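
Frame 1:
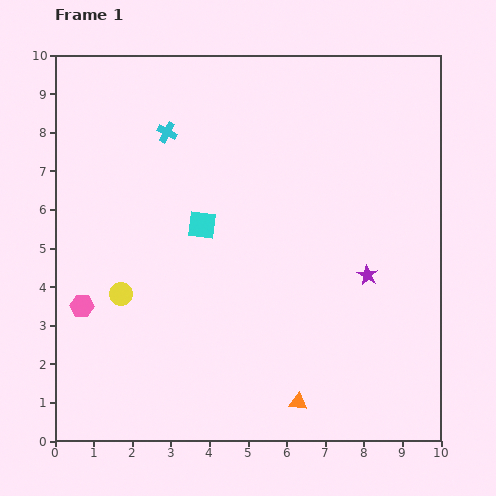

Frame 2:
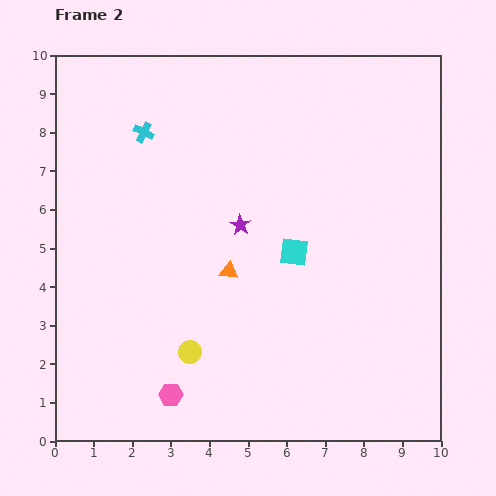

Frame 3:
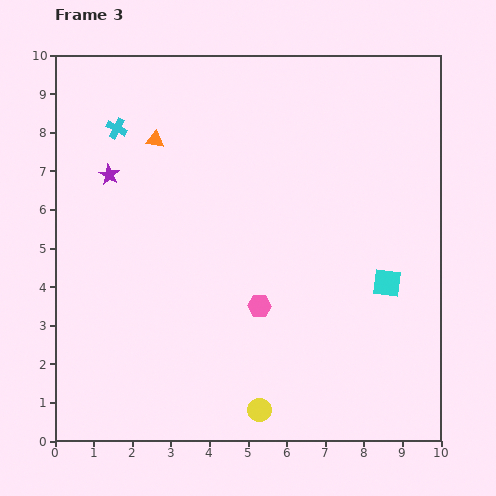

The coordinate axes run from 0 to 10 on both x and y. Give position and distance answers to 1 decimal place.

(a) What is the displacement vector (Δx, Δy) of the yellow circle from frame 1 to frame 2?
(1.8, -1.5)

The yellow circle was at (1.7, 3.8) in frame 1 and (3.5, 2.3) in frame 2.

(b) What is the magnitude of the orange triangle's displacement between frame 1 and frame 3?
7.7

The orange triangle moved from (6.3, 1.0) to (2.6, 7.8), a distance of √(3.7² + 6.8²) ≈ 7.7.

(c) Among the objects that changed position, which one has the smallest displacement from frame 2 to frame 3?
the cyan cross

(moved 0.7)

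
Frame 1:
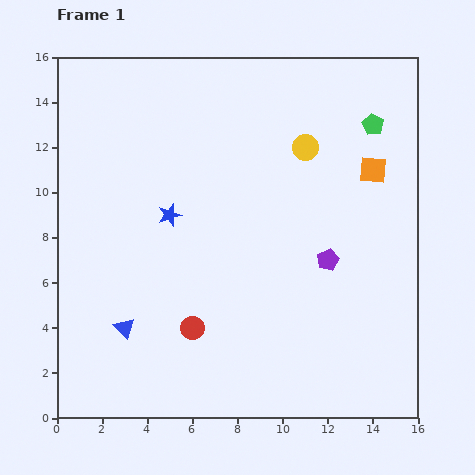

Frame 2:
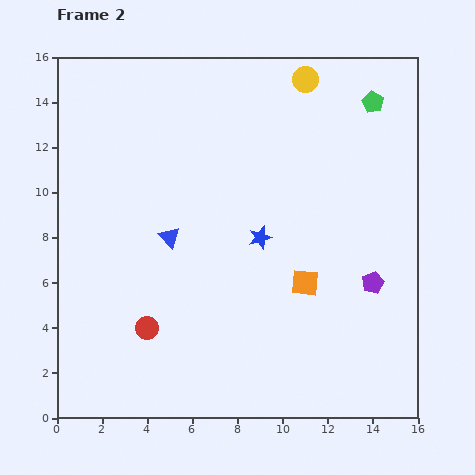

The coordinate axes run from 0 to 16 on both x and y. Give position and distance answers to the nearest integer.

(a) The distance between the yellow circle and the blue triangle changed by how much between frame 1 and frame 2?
-2

Distance in frame 1: 11. Distance in frame 2: 9.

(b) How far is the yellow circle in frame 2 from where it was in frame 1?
3

The yellow circle moved from (11, 12) to (11, 15), a distance of √(0² + 3²) ≈ 3.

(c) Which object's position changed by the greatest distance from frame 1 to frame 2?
the orange square

(moved 6; next 4)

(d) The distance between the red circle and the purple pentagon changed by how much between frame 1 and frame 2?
+3

Distance in frame 1: 7. Distance in frame 2: 10.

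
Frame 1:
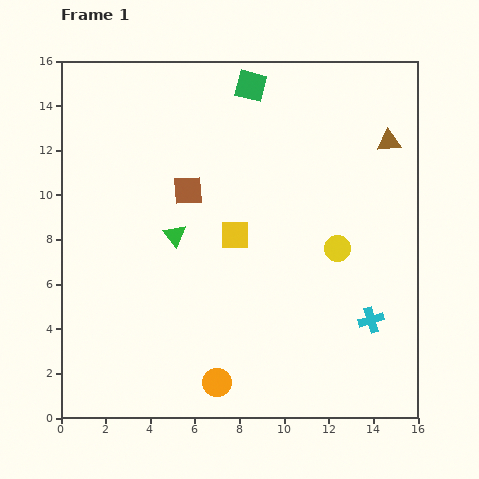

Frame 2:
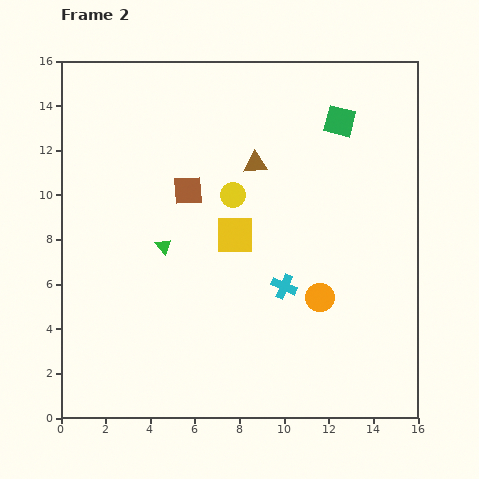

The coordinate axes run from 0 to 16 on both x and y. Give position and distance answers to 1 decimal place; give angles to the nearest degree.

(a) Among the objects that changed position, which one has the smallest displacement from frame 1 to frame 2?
the green triangle

(moved 0.7)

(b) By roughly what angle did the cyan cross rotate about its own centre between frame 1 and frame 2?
40° clockwise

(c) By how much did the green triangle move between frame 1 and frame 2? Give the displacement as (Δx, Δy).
(-0.5, -0.5)

The green triangle was at (5.1, 8.2) in frame 1 and (4.6, 7.7) in frame 2.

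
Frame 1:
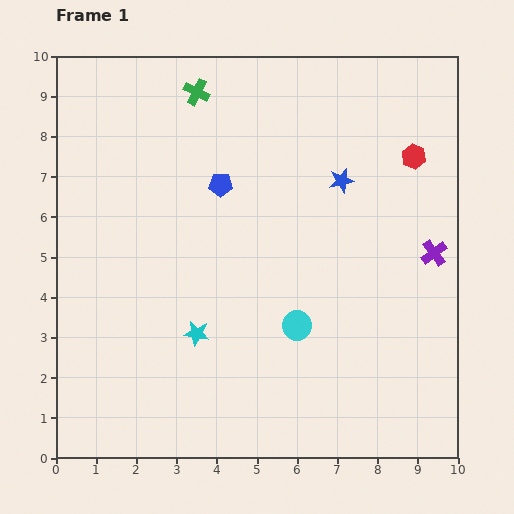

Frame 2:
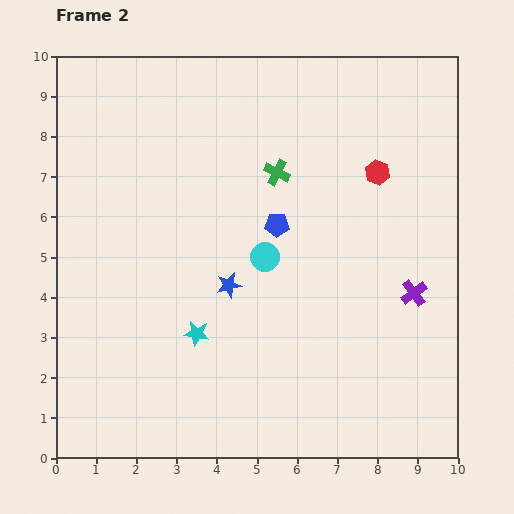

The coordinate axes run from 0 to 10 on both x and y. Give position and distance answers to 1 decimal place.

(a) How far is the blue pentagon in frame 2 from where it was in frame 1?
1.7

The blue pentagon moved from (4.1, 6.8) to (5.5, 5.8), a distance of √(1.4² + 1.0²) ≈ 1.7.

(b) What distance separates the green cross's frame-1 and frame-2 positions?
2.8

The green cross moved from (3.5, 9.1) to (5.5, 7.1), a distance of √(2.0² + 2.0²) ≈ 2.8.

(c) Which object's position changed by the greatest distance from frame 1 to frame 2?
the blue star

(moved 3.8; next 2.8)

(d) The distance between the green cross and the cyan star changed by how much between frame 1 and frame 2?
-1.5

Distance in frame 1: 6.0. Distance in frame 2: 4.5.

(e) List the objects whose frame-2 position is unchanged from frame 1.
the cyan star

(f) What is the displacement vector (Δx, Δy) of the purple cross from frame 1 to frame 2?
(-0.5, -1.0)

The purple cross was at (9.4, 5.1) in frame 1 and (8.9, 4.1) in frame 2.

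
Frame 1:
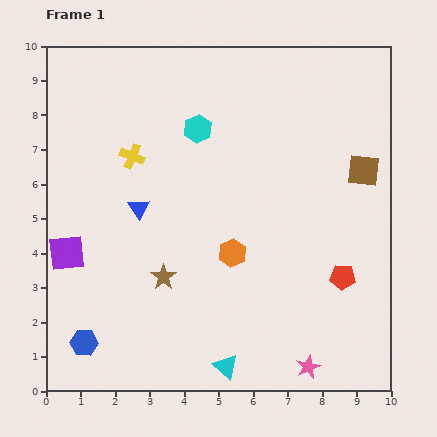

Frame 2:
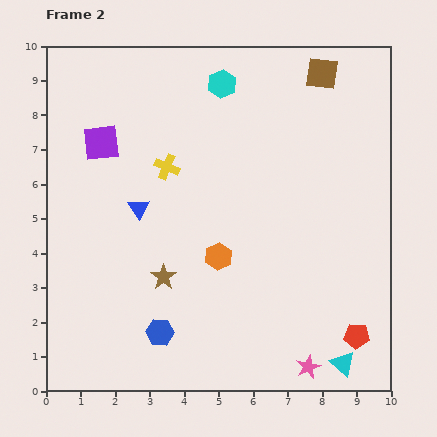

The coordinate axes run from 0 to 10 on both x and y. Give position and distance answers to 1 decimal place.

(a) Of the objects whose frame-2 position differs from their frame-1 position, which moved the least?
the orange hexagon

(moved 0.4)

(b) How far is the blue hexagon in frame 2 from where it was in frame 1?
2.2

The blue hexagon moved from (1.1, 1.4) to (3.3, 1.7), a distance of √(2.2² + 0.3²) ≈ 2.2.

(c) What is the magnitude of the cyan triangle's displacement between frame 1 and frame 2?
3.4

The cyan triangle moved from (5.2, 0.7) to (8.6, 0.8), a distance of √(3.4² + 0.1²) ≈ 3.4.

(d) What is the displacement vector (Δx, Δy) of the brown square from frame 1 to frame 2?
(-1.2, 2.8)

The brown square was at (9.2, 6.4) in frame 1 and (8.0, 9.2) in frame 2.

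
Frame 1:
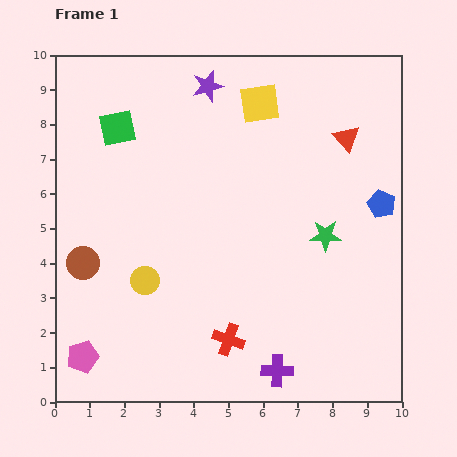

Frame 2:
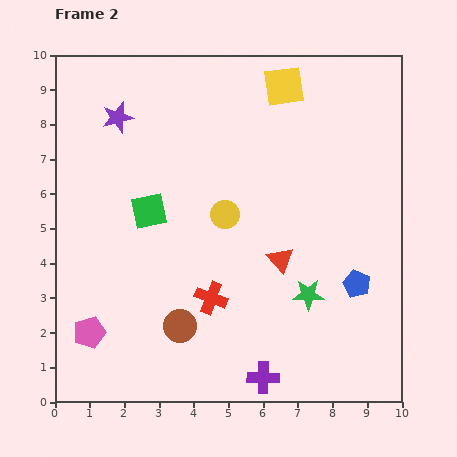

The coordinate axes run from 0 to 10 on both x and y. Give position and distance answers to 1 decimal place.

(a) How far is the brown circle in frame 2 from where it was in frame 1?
3.3

The brown circle moved from (0.8, 4.0) to (3.6, 2.2), a distance of √(2.8² + 1.8²) ≈ 3.3.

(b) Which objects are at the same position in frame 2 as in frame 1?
none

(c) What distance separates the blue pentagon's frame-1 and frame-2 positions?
2.4

The blue pentagon moved from (9.4, 5.7) to (8.7, 3.4), a distance of √(0.7² + 2.3²) ≈ 2.4.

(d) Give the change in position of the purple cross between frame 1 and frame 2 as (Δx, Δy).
(-0.4, -0.2)

The purple cross was at (6.4, 0.9) in frame 1 and (6.0, 0.7) in frame 2.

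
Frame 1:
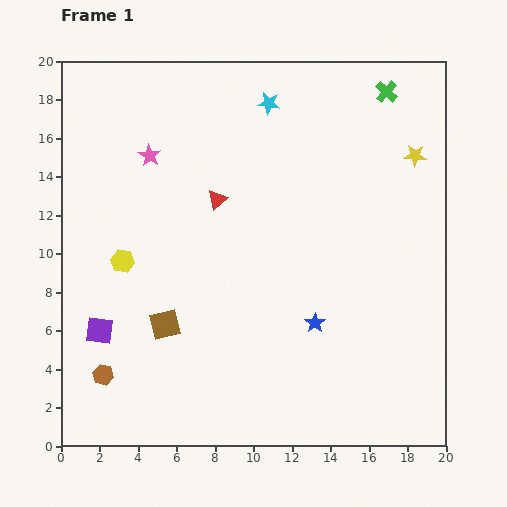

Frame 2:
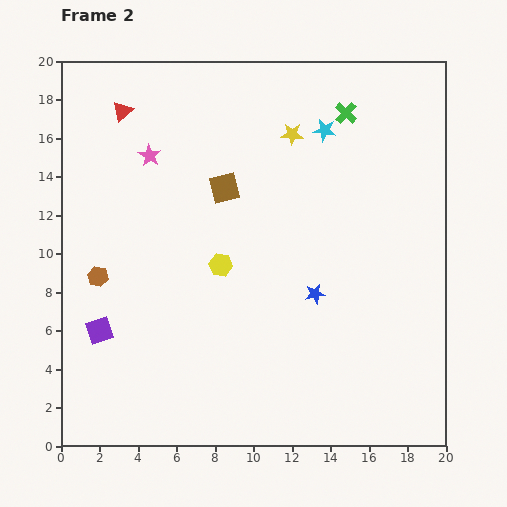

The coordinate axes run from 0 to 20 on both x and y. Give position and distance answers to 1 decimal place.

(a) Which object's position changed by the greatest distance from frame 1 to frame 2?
the brown square

(moved 7.7; next 6.7)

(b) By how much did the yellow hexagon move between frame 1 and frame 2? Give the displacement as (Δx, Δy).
(5.1, -0.2)

The yellow hexagon was at (3.2, 9.6) in frame 1 and (8.3, 9.4) in frame 2.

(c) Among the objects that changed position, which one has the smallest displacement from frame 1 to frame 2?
the blue star

(moved 1.5)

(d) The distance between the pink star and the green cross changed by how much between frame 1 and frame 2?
-2.3

Distance in frame 1: 12.7. Distance in frame 2: 10.4.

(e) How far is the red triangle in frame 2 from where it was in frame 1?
6.7

The red triangle moved from (8.1, 12.8) to (3.2, 17.4), a distance of √(4.9² + 4.6²) ≈ 6.7.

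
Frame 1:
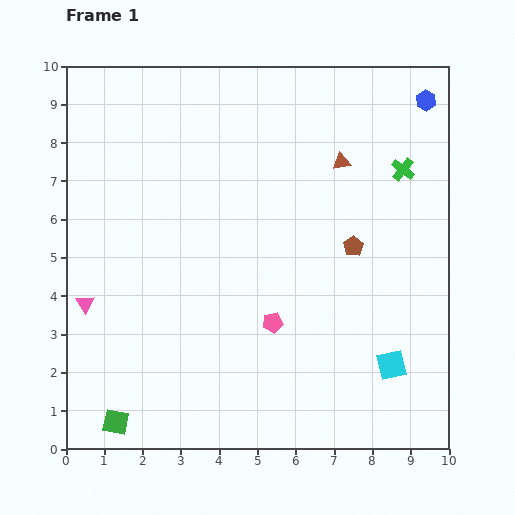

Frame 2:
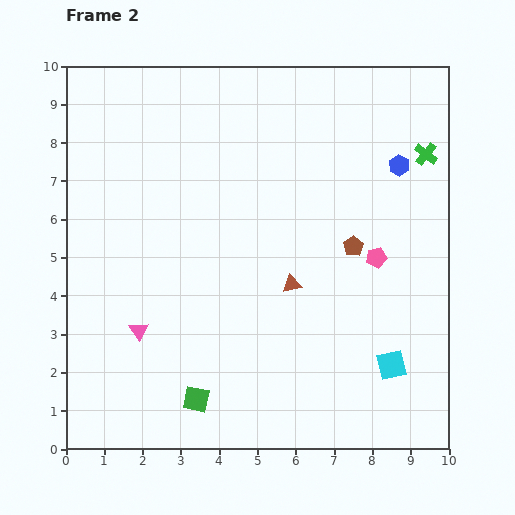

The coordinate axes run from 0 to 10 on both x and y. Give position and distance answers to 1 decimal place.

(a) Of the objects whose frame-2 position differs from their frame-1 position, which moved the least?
the green cross

(moved 0.7)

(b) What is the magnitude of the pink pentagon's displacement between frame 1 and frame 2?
3.2

The pink pentagon moved from (5.4, 3.3) to (8.1, 5.0), a distance of √(2.7² + 1.7²) ≈ 3.2.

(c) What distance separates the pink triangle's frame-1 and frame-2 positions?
1.6

The pink triangle moved from (0.5, 3.8) to (1.9, 3.1), a distance of √(1.4² + 0.7²) ≈ 1.6.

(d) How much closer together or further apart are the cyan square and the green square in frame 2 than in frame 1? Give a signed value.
-2.2

Distance in frame 1: 7.4. Distance in frame 2: 5.2.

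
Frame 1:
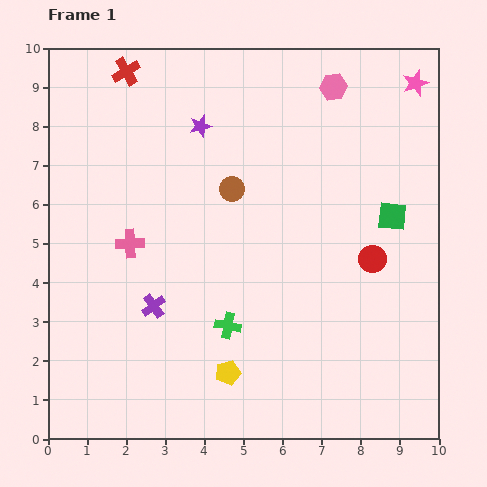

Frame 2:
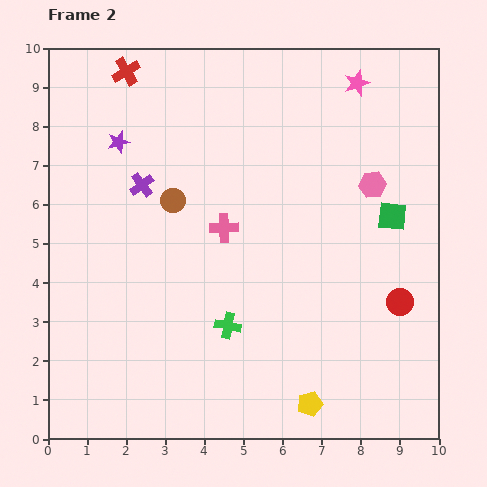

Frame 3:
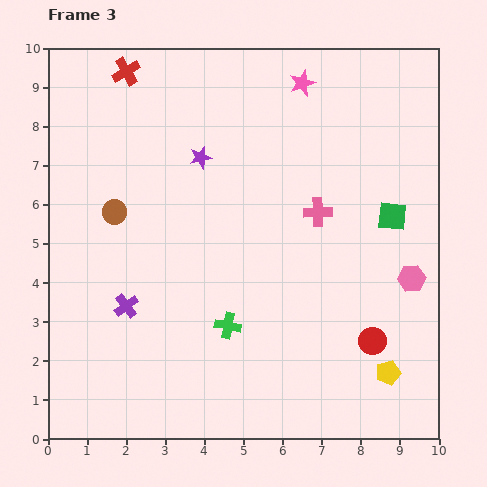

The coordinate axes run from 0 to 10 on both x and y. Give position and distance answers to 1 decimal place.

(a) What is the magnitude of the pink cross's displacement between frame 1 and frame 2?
2.4

The pink cross moved from (2.1, 5.0) to (4.5, 5.4), a distance of √(2.4² + 0.4²) ≈ 2.4.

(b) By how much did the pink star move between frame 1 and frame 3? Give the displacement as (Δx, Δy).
(-2.9, 0.0)

The pink star was at (9.4, 9.1) in frame 1 and (6.5, 9.1) in frame 3.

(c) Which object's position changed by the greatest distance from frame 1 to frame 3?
the pink hexagon

(moved 5.3; next 4.9)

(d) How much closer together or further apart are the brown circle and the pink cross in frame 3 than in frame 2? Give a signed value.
+3.7

Distance in frame 2: 1.5. Distance in frame 3: 5.2.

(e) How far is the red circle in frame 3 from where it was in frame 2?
1.2

The red circle moved from (9.0, 3.5) to (8.3, 2.5), a distance of √(0.7² + 1.0²) ≈ 1.2.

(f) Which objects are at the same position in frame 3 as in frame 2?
the red cross, the green cross, the green square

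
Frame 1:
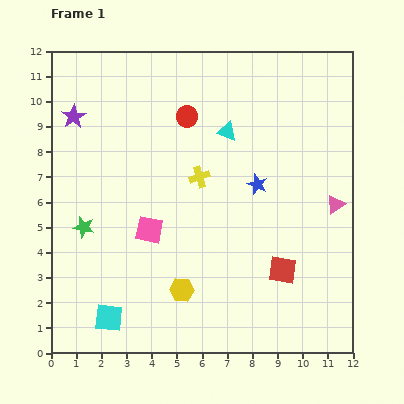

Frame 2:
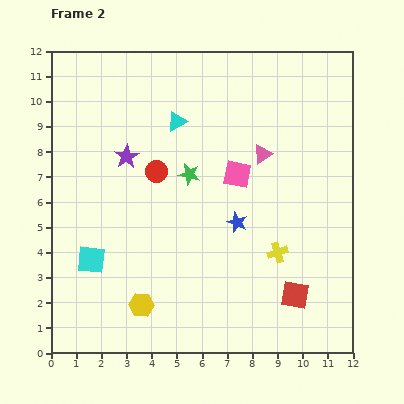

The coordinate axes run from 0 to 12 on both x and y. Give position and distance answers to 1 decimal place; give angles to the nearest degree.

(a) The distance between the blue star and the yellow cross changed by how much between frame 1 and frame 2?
-0.3

Distance in frame 1: 2.3. Distance in frame 2: 2.0.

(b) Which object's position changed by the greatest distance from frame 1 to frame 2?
the green star

(moved 4.7; next 4.3)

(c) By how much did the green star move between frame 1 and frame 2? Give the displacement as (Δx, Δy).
(4.2, 2.1)

The green star was at (1.3, 5.0) in frame 1 and (5.5, 7.1) in frame 2.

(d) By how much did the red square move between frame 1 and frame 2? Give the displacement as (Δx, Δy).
(0.5, -1.0)

The red square was at (9.2, 3.3) in frame 1 and (9.7, 2.3) in frame 2.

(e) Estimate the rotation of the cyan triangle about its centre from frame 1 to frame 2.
48° counter-clockwise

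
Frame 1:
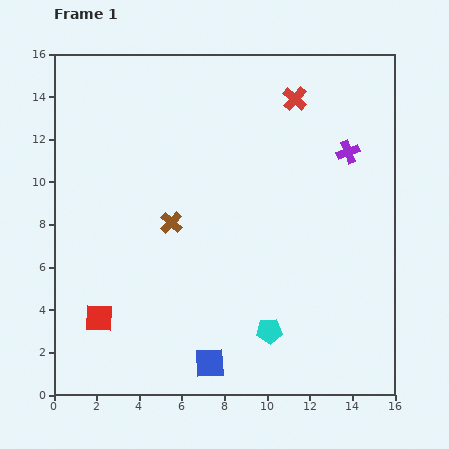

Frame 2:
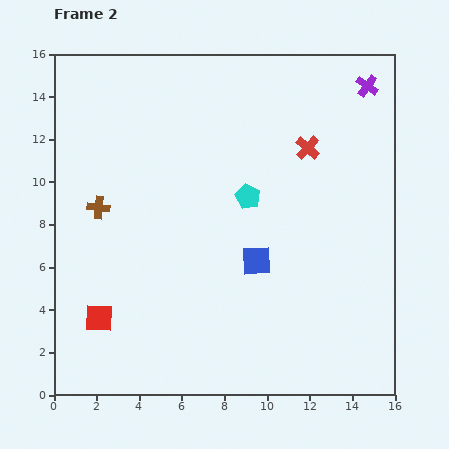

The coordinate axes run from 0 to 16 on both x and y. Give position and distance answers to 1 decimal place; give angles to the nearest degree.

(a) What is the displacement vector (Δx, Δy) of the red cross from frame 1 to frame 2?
(0.6, -2.3)

The red cross was at (11.3, 13.9) in frame 1 and (11.9, 11.6) in frame 2.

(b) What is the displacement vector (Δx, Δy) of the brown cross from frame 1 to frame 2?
(-3.4, 0.7)

The brown cross was at (5.5, 8.1) in frame 1 and (2.1, 8.8) in frame 2.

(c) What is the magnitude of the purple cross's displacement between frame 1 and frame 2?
3.2

The purple cross moved from (13.8, 11.4) to (14.7, 14.5), a distance of √(0.9² + 3.1²) ≈ 3.2.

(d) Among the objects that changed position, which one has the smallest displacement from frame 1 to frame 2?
the red cross

(moved 2.4)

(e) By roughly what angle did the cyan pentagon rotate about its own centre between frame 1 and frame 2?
29° clockwise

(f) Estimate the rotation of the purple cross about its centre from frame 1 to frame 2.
34° counter-clockwise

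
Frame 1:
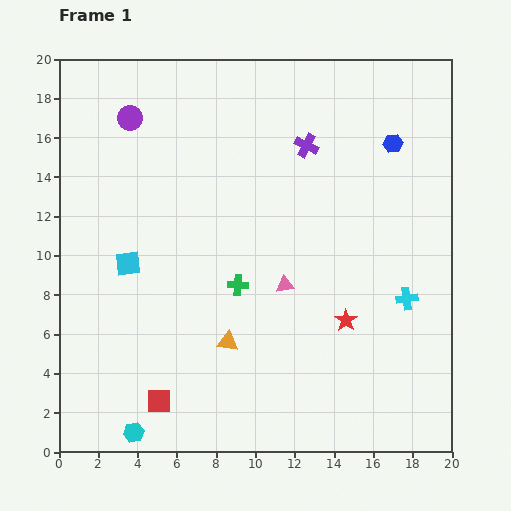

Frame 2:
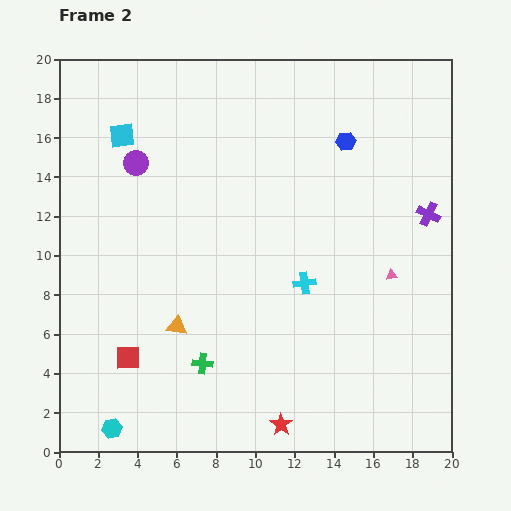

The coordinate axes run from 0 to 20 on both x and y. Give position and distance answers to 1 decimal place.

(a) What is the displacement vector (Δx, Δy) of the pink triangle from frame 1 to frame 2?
(5.4, 0.5)

The pink triangle was at (11.5, 8.5) in frame 1 and (16.9, 9.0) in frame 2.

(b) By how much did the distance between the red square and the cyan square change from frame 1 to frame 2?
+4.1

Distance in frame 1: 7.2. Distance in frame 2: 11.3.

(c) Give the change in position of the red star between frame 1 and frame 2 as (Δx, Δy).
(-3.3, -5.3)

The red star was at (14.6, 6.7) in frame 1 and (11.3, 1.4) in frame 2.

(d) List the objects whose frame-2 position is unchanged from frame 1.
none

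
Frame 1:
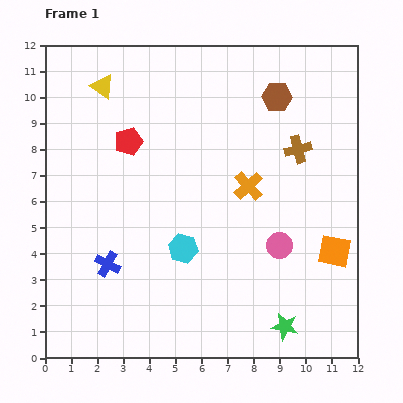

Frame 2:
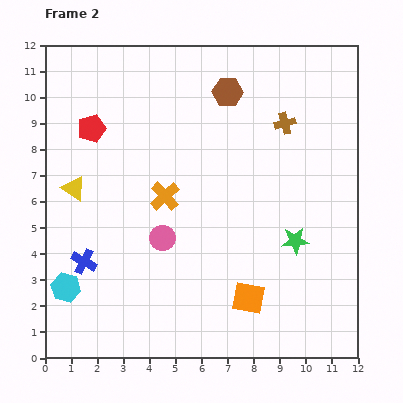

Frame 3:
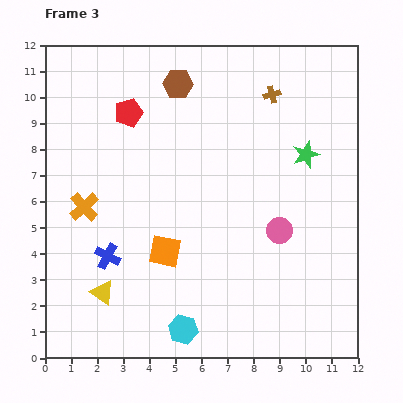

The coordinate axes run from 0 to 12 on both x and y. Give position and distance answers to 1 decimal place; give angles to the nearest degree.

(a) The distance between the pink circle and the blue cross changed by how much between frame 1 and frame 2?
-3.5

Distance in frame 1: 6.6. Distance in frame 2: 3.1.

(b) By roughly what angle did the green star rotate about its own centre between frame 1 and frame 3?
30° counter-clockwise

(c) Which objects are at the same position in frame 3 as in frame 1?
none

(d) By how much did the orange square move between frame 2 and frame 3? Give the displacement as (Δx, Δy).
(-3.2, 1.8)

The orange square was at (7.8, 2.3) in frame 2 and (4.6, 4.1) in frame 3.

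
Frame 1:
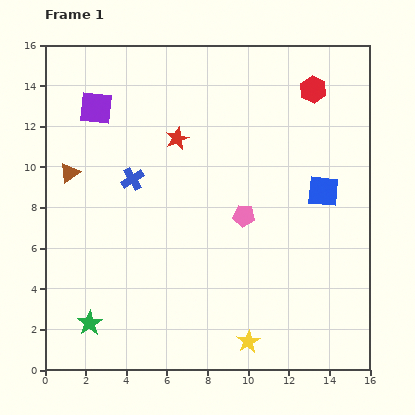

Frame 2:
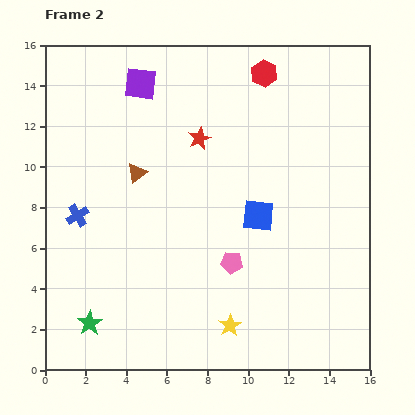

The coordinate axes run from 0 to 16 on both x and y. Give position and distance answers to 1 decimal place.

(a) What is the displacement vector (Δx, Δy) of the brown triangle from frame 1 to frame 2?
(3.3, 0.0)

The brown triangle was at (1.2, 9.7) in frame 1 and (4.5, 9.7) in frame 2.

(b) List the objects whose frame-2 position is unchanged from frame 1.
the green star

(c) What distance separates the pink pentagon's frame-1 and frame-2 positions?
2.4

The pink pentagon moved from (9.8, 7.6) to (9.2, 5.3), a distance of √(0.6² + 2.3²) ≈ 2.4.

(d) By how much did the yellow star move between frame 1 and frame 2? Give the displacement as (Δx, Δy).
(-0.9, 0.8)

The yellow star was at (10.0, 1.4) in frame 1 and (9.1, 2.2) in frame 2.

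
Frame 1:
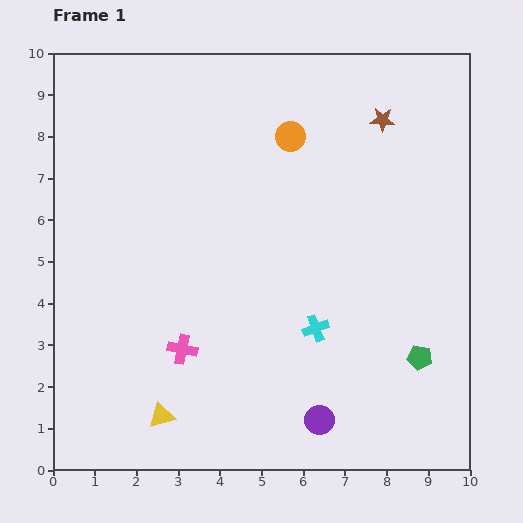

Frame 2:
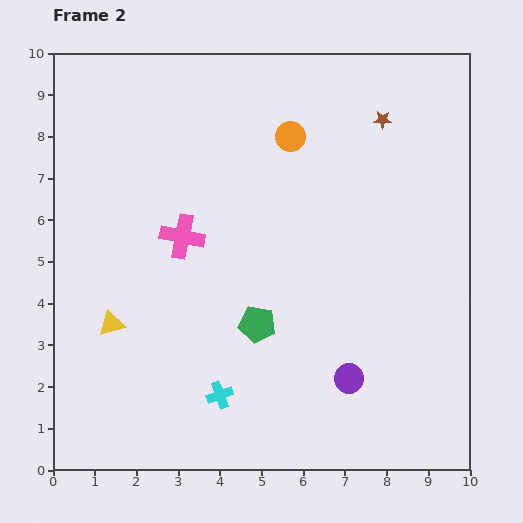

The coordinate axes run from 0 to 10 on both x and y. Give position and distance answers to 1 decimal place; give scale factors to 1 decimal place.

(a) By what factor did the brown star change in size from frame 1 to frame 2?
0.7×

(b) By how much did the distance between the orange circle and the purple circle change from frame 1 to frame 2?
-0.8

Distance in frame 1: 6.8. Distance in frame 2: 6.0.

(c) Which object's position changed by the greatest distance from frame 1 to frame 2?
the green pentagon

(moved 4.0; next 2.8)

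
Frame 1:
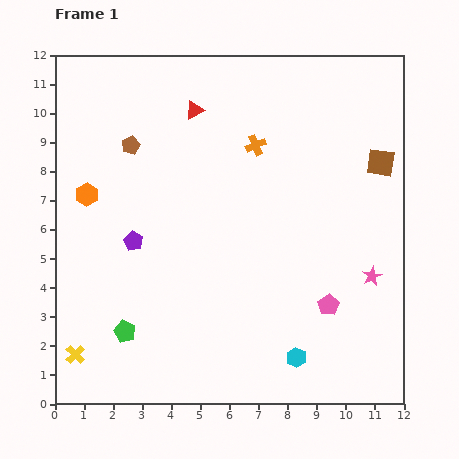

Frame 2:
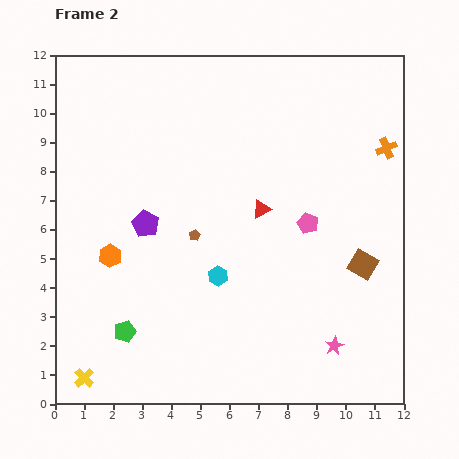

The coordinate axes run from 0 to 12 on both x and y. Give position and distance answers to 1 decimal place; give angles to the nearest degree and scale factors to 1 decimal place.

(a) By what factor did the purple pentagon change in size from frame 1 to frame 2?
1.4×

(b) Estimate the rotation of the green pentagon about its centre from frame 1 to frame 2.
31° clockwise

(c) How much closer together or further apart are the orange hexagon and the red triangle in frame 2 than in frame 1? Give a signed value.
+0.7

Distance in frame 1: 4.7. Distance in frame 2: 5.4.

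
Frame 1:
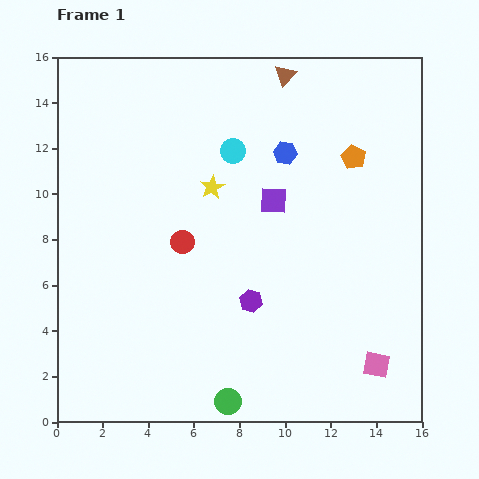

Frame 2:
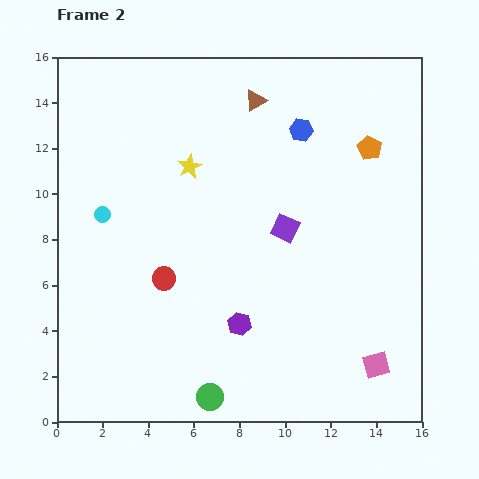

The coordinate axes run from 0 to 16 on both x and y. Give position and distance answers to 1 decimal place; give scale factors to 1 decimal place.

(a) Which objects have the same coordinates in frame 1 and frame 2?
the pink square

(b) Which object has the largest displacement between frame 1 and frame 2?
the cyan circle

(moved 6.4; next 1.8)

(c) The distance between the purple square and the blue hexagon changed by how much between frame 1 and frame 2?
+2.2

Distance in frame 1: 2.2. Distance in frame 2: 4.4.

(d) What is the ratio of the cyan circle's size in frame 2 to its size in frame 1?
0.7×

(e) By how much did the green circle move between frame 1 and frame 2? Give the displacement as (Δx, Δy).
(-0.8, 0.2)

The green circle was at (7.5, 0.9) in frame 1 and (6.7, 1.1) in frame 2.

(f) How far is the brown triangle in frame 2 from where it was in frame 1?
1.7

The brown triangle moved from (10.0, 15.2) to (8.7, 14.1), a distance of √(1.3² + 1.1²) ≈ 1.7.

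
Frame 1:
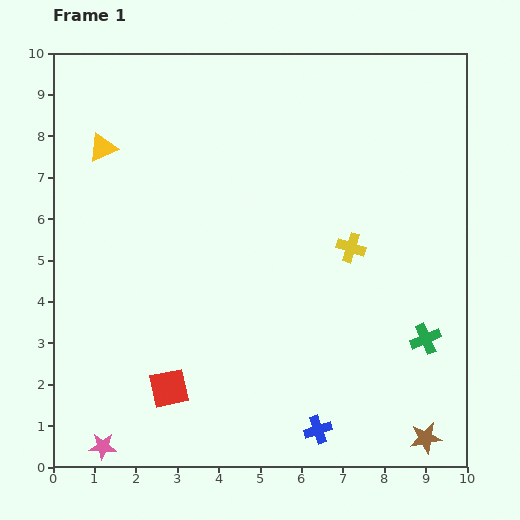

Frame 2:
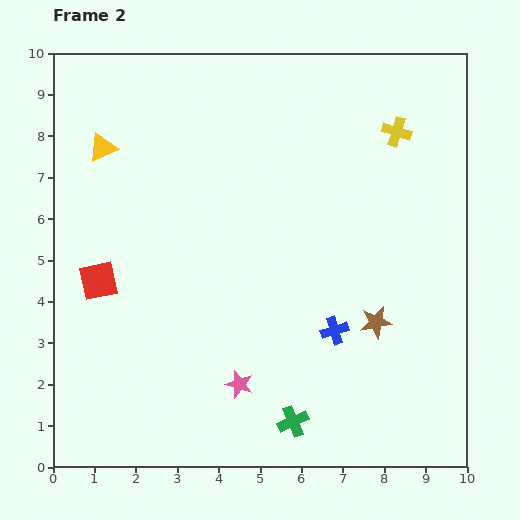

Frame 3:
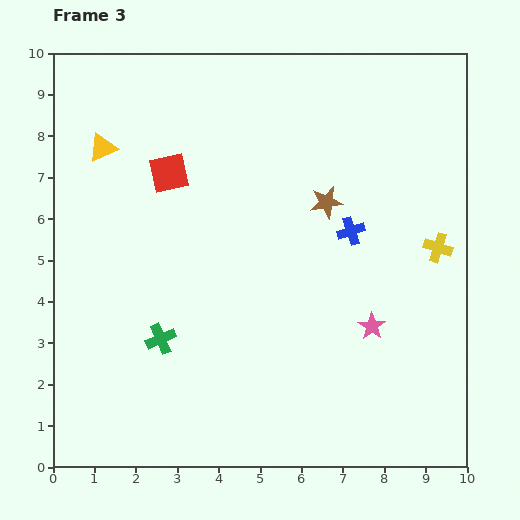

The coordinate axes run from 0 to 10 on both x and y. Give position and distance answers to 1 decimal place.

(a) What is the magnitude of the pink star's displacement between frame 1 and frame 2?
3.6

The pink star moved from (1.2, 0.5) to (4.5, 2.0), a distance of √(3.3² + 1.5²) ≈ 3.6.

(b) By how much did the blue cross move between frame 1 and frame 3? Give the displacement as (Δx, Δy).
(0.8, 4.8)

The blue cross was at (6.4, 0.9) in frame 1 and (7.2, 5.7) in frame 3.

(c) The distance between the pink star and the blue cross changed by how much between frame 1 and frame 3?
-2.8

Distance in frame 1: 5.2. Distance in frame 3: 2.4.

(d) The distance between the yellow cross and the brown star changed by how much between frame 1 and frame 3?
-2.0

Distance in frame 1: 4.9. Distance in frame 3: 2.9.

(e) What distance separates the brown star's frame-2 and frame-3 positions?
3.1

The brown star moved from (7.8, 3.5) to (6.6, 6.4), a distance of √(1.2² + 2.9²) ≈ 3.1.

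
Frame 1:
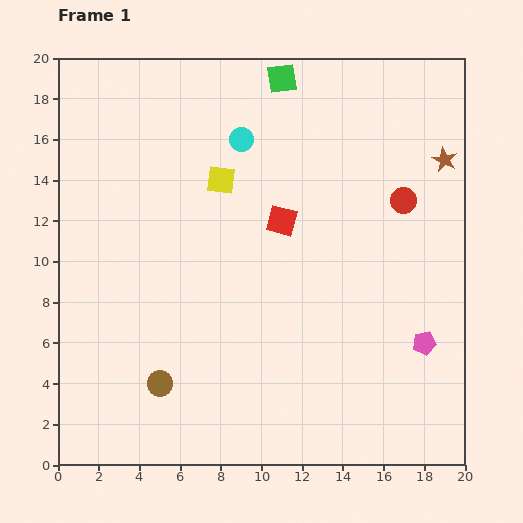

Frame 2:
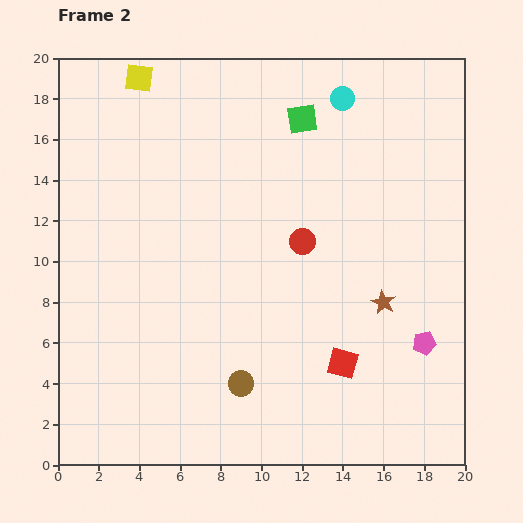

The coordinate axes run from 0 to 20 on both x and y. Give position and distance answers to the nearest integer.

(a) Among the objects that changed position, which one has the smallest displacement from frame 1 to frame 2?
the green square

(moved 2)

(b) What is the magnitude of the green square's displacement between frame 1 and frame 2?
2

The green square moved from (11, 19) to (12, 17), a distance of √(1² + 2²) ≈ 2.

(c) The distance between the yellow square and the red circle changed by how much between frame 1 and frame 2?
+2

Distance in frame 1: 9. Distance in frame 2: 11.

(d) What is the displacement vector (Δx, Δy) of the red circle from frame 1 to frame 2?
(-5, -2)

The red circle was at (17, 13) in frame 1 and (12, 11) in frame 2.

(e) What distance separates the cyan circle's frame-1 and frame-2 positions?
5

The cyan circle moved from (9, 16) to (14, 18), a distance of √(5² + 2²) ≈ 5.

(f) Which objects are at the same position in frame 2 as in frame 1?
the pink pentagon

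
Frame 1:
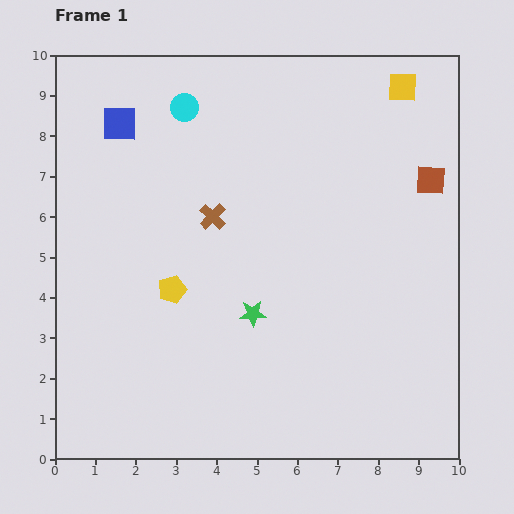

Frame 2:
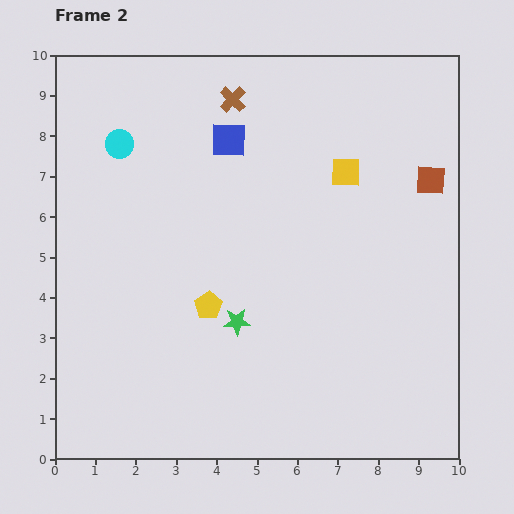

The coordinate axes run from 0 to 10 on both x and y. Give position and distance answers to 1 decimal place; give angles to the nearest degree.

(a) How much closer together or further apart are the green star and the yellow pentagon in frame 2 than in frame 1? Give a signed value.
-1.3

Distance in frame 1: 2.1. Distance in frame 2: 0.8.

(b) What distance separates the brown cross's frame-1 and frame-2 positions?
2.9

The brown cross moved from (3.9, 6.0) to (4.4, 8.9), a distance of √(0.5² + 2.9²) ≈ 2.9.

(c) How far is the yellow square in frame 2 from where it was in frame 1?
2.5

The yellow square moved from (8.6, 9.2) to (7.2, 7.1), a distance of √(1.4² + 2.1²) ≈ 2.5.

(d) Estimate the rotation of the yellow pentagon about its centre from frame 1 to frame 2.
16° counter-clockwise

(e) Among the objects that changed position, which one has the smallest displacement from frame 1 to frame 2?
the green star

(moved 0.4)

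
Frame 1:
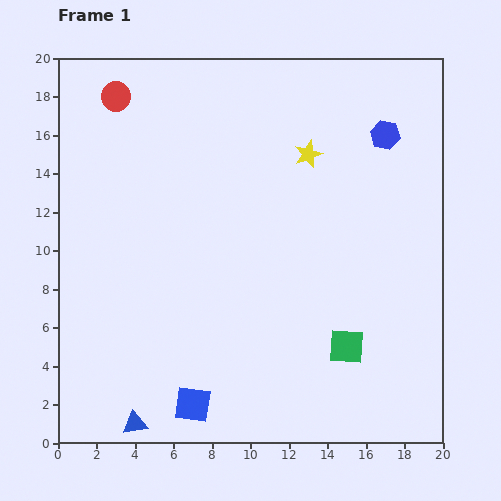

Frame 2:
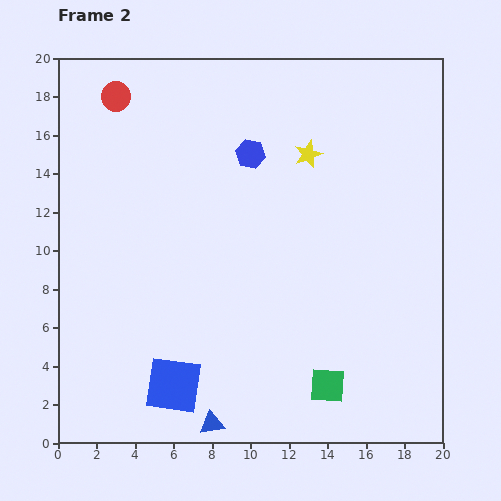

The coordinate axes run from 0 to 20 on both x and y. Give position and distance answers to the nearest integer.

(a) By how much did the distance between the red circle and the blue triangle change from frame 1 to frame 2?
+1

Distance in frame 1: 17. Distance in frame 2: 18.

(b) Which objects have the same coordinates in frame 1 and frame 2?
the yellow star, the red circle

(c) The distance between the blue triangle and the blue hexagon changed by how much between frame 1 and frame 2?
-6

Distance in frame 1: 20. Distance in frame 2: 14.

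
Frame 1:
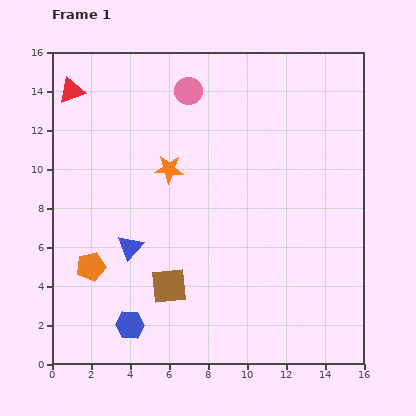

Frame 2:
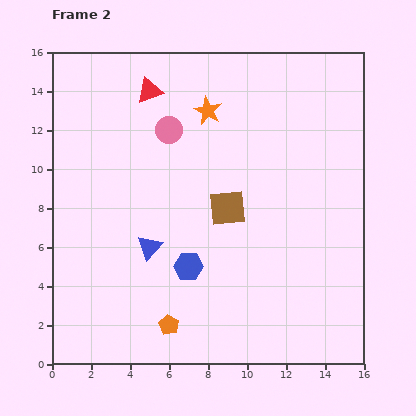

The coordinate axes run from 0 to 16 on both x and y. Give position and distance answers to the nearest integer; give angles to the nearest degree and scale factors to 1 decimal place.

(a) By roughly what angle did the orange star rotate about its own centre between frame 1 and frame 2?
24° clockwise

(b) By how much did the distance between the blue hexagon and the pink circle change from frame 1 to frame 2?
-5

Distance in frame 1: 12. Distance in frame 2: 7.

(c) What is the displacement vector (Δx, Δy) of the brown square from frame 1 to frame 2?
(3, 4)

The brown square was at (6, 4) in frame 1 and (9, 8) in frame 2.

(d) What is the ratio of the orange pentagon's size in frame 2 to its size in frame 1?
0.7×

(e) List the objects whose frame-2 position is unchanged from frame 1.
none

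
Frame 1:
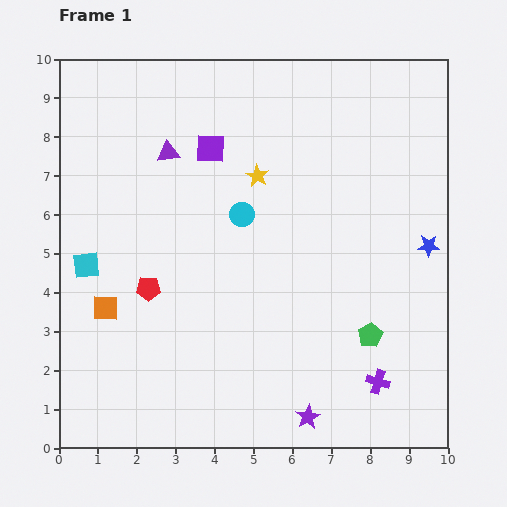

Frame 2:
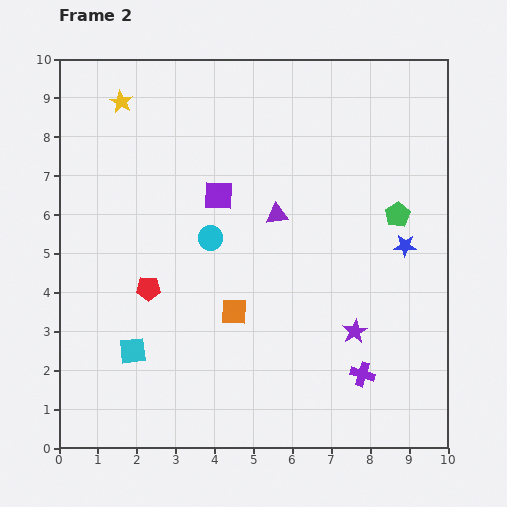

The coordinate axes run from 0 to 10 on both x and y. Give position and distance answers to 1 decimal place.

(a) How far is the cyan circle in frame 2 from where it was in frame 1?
1.0

The cyan circle moved from (4.7, 6.0) to (3.9, 5.4), a distance of √(0.8² + 0.6²) ≈ 1.0.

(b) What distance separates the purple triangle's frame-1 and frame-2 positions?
3.2

The purple triangle moved from (2.8, 7.6) to (5.6, 6.0), a distance of √(2.8² + 1.6²) ≈ 3.2.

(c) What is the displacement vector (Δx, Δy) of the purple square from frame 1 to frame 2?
(0.2, -1.2)

The purple square was at (3.9, 7.7) in frame 1 and (4.1, 6.5) in frame 2.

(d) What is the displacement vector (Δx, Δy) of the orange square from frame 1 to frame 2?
(3.3, -0.1)

The orange square was at (1.2, 3.6) in frame 1 and (4.5, 3.5) in frame 2.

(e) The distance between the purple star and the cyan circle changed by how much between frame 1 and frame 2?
-1.1

Distance in frame 1: 5.5. Distance in frame 2: 4.4.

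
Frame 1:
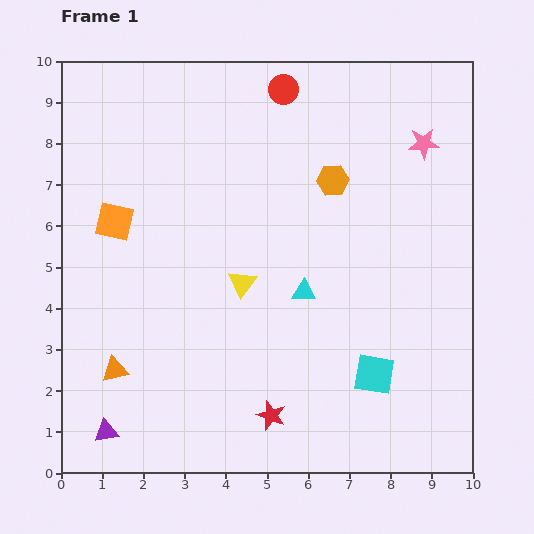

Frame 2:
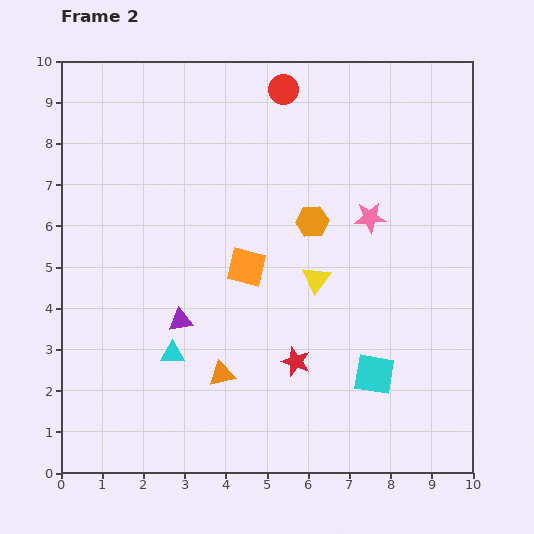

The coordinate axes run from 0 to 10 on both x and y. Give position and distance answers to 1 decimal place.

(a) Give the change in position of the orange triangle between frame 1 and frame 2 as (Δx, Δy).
(2.6, -0.1)

The orange triangle was at (1.3, 2.5) in frame 1 and (3.9, 2.4) in frame 2.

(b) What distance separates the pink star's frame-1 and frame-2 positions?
2.2

The pink star moved from (8.8, 8.0) to (7.5, 6.2), a distance of √(1.3² + 1.8²) ≈ 2.2.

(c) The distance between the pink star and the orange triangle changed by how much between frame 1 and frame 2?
-4.1

Distance in frame 1: 9.3. Distance in frame 2: 5.2.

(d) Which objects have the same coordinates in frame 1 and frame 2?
the red circle, the cyan square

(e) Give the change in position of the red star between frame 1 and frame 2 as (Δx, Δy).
(0.6, 1.3)

The red star was at (5.1, 1.4) in frame 1 and (5.7, 2.7) in frame 2.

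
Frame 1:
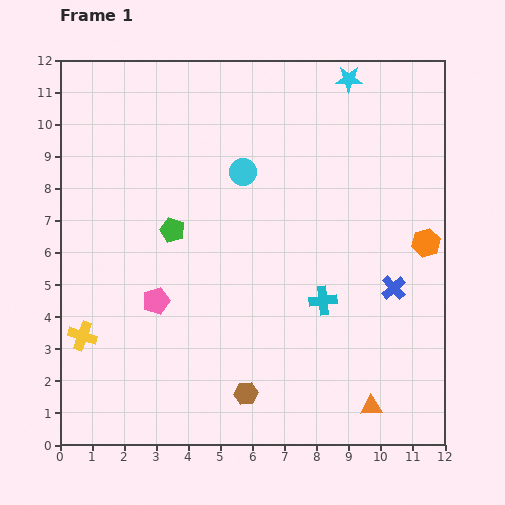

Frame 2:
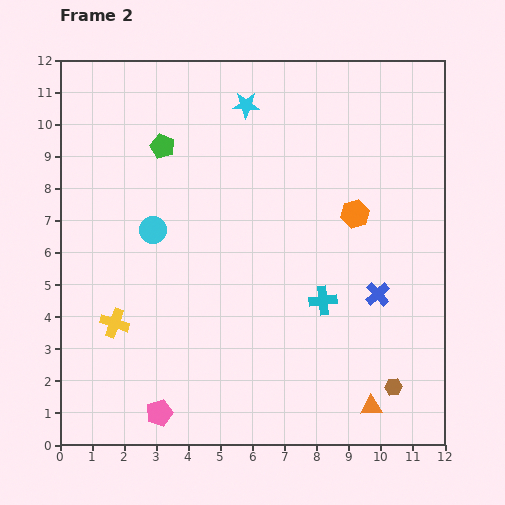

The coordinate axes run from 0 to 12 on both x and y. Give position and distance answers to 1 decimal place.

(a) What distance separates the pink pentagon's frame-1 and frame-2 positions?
3.5

The pink pentagon moved from (3.0, 4.5) to (3.1, 1.0), a distance of √(0.1² + 3.5²) ≈ 3.5.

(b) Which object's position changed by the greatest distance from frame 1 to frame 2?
the brown hexagon

(moved 4.6; next 3.5)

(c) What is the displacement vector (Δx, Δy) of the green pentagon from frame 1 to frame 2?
(-0.3, 2.6)

The green pentagon was at (3.5, 6.7) in frame 1 and (3.2, 9.3) in frame 2.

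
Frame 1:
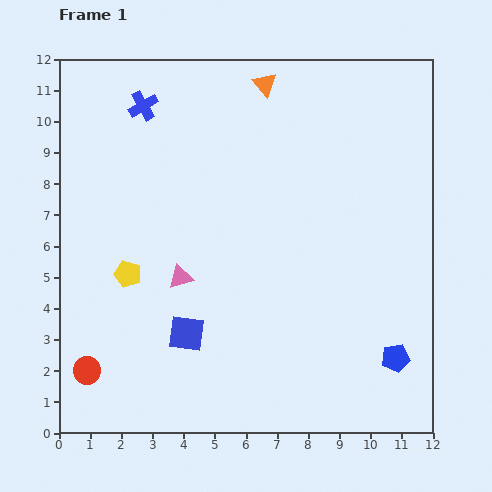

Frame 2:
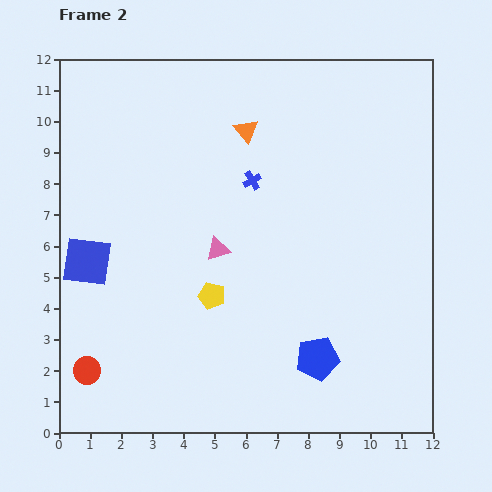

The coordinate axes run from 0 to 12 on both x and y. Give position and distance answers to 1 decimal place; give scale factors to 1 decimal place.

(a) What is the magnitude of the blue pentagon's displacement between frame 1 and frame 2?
2.5

The blue pentagon moved from (10.8, 2.4) to (8.3, 2.4), a distance of √(2.5² + 0.0²) ≈ 2.5.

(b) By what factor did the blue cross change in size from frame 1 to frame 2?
0.6×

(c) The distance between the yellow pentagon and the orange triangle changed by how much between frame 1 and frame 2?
-2.1

Distance in frame 1: 7.5. Distance in frame 2: 5.4.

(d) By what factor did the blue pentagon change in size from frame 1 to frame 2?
1.6×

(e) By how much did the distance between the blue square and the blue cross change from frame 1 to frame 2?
-1.5

Distance in frame 1: 7.4. Distance in frame 2: 5.9.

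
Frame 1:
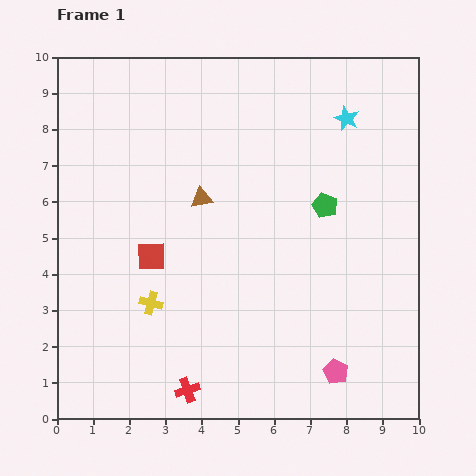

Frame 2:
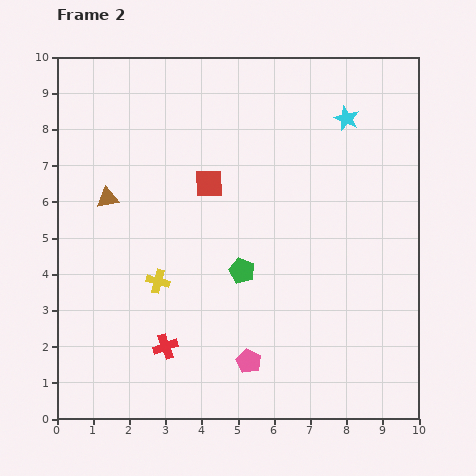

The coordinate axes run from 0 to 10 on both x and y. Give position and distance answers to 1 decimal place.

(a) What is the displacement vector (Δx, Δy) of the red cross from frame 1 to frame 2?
(-0.6, 1.2)

The red cross was at (3.6, 0.8) in frame 1 and (3.0, 2.0) in frame 2.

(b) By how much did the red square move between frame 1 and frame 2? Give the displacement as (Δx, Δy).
(1.6, 2.0)

The red square was at (2.6, 4.5) in frame 1 and (4.2, 6.5) in frame 2.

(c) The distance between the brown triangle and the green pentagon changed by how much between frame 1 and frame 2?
+0.8

Distance in frame 1: 3.4. Distance in frame 2: 4.2.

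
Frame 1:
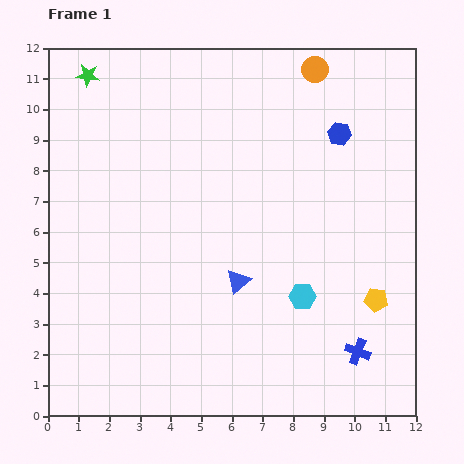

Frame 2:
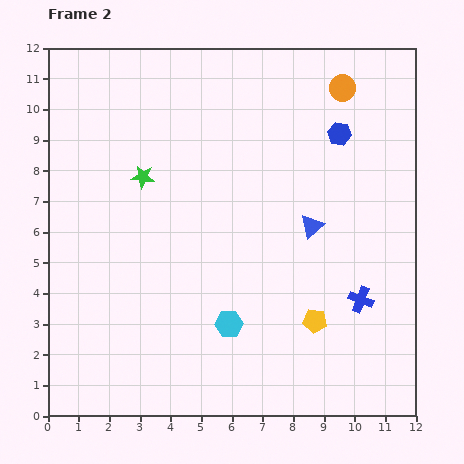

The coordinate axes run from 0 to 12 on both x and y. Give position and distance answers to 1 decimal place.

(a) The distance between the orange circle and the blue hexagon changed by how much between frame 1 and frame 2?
-0.7

Distance in frame 1: 2.2. Distance in frame 2: 1.5.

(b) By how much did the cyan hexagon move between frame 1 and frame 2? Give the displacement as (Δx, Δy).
(-2.4, -0.9)

The cyan hexagon was at (8.3, 3.9) in frame 1 and (5.9, 3.0) in frame 2.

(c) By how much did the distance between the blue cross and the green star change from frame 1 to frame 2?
-4.5

Distance in frame 1: 12.6. Distance in frame 2: 8.1.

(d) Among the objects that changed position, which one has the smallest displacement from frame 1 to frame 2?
the orange circle

(moved 1.1)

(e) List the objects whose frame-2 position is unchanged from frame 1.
the blue hexagon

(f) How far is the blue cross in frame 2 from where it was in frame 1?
1.7

The blue cross moved from (10.1, 2.1) to (10.2, 3.8), a distance of √(0.1² + 1.7²) ≈ 1.7.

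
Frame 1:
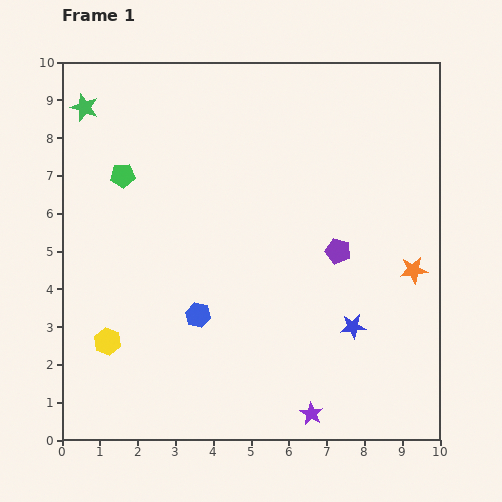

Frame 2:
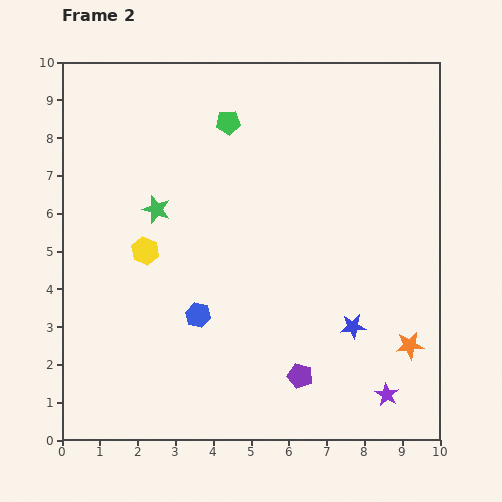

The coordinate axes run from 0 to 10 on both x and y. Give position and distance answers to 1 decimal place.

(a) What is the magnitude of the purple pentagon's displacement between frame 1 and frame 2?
3.4

The purple pentagon moved from (7.3, 5.0) to (6.3, 1.7), a distance of √(1.0² + 3.3²) ≈ 3.4.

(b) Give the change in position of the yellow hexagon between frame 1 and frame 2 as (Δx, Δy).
(1.0, 2.4)

The yellow hexagon was at (1.2, 2.6) in frame 1 and (2.2, 5.0) in frame 2.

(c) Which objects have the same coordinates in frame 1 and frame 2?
the blue star, the blue hexagon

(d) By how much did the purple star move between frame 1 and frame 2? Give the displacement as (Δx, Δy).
(2.0, 0.5)

The purple star was at (6.6, 0.7) in frame 1 and (8.6, 1.2) in frame 2.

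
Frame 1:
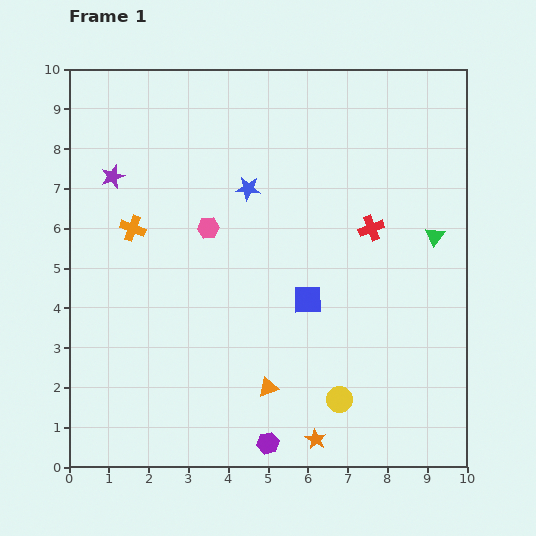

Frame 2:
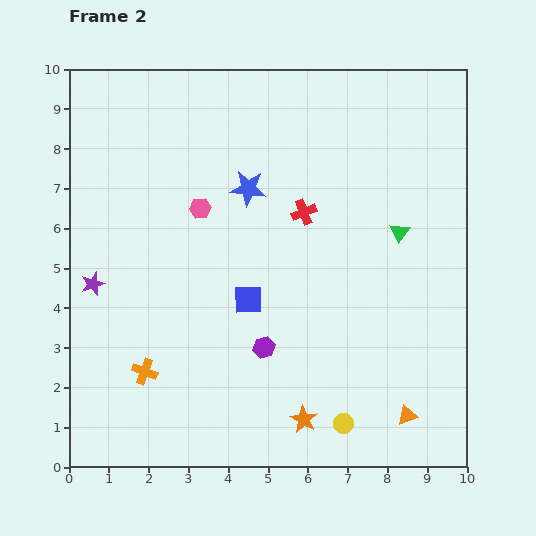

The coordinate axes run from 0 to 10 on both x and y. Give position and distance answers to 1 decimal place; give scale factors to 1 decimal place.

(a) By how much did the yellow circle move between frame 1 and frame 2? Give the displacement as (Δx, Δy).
(0.1, -0.6)

The yellow circle was at (6.8, 1.7) in frame 1 and (6.9, 1.1) in frame 2.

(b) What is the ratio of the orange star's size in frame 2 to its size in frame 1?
1.3×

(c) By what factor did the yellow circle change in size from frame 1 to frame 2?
0.8×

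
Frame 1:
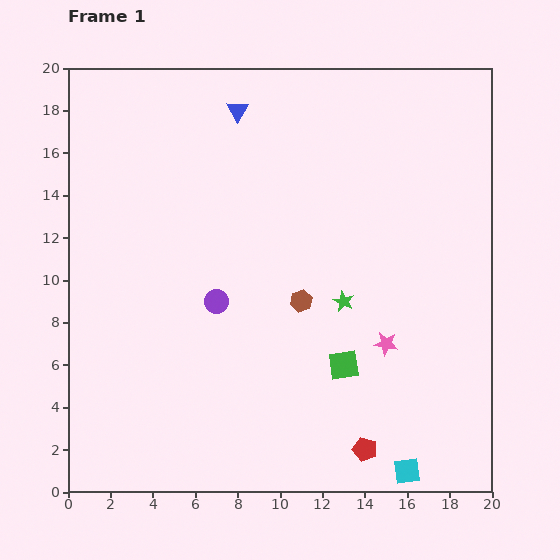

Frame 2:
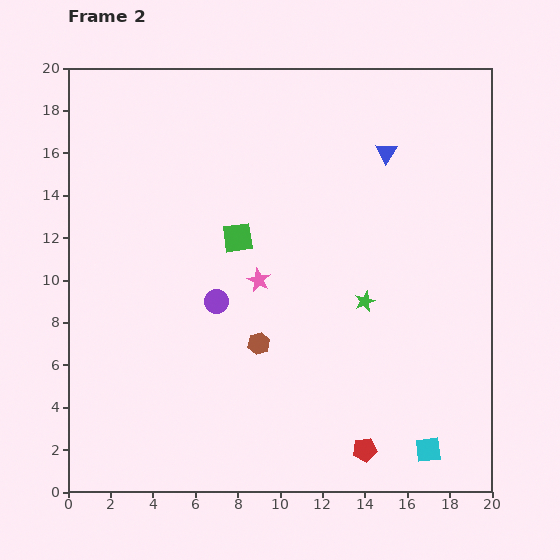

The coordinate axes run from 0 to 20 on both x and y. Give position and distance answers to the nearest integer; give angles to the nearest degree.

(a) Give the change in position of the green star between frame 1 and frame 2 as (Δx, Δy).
(1, 0)

The green star was at (13, 9) in frame 1 and (14, 9) in frame 2.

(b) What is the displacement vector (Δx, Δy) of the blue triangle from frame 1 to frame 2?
(7, -2)

The blue triangle was at (8, 18) in frame 1 and (15, 16) in frame 2.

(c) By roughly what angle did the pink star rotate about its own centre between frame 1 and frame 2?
19° clockwise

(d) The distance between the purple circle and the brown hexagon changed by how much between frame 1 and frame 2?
-1

Distance in frame 1: 4. Distance in frame 2: 3.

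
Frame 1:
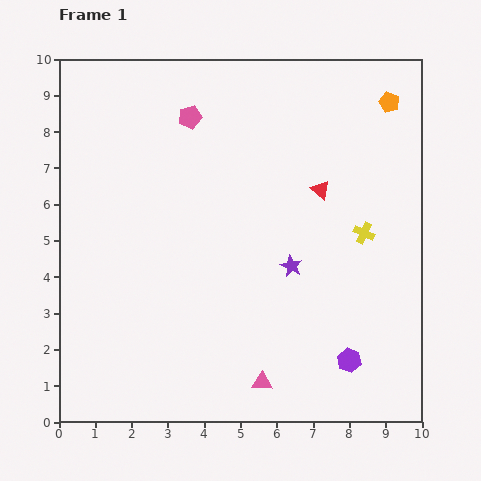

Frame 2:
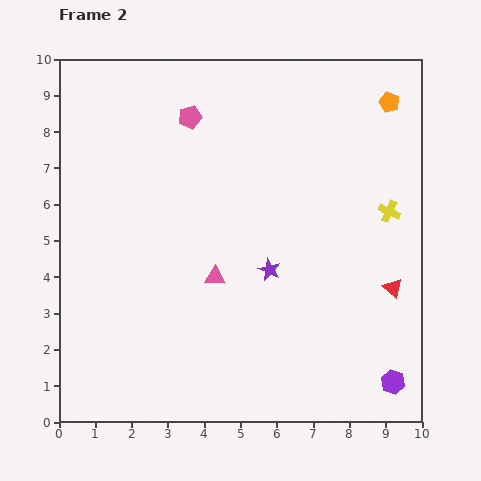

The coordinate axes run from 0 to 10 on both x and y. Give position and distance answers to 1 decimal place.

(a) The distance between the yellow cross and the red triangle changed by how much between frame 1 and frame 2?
+0.4

Distance in frame 1: 1.7. Distance in frame 2: 2.1.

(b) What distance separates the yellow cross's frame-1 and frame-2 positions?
0.9

The yellow cross moved from (8.4, 5.2) to (9.1, 5.8), a distance of √(0.7² + 0.6²) ≈ 0.9.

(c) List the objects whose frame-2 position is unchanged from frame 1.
the orange pentagon, the pink pentagon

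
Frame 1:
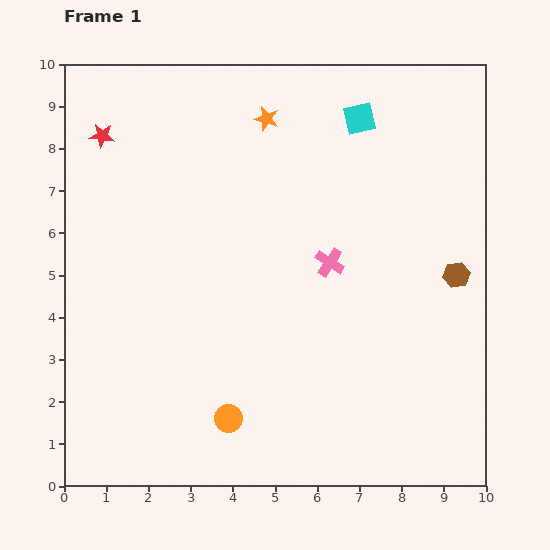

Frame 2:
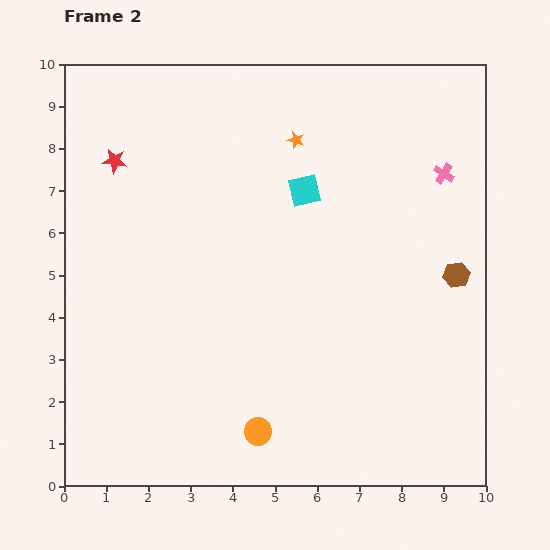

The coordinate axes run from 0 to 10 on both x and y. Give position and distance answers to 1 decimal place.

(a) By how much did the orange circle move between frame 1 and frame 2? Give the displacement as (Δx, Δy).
(0.7, -0.3)

The orange circle was at (3.9, 1.6) in frame 1 and (4.6, 1.3) in frame 2.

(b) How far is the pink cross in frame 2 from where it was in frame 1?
3.4

The pink cross moved from (6.3, 5.3) to (9.0, 7.4), a distance of √(2.7² + 2.1²) ≈ 3.4.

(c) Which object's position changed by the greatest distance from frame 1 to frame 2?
the pink cross

(moved 3.4; next 2.1)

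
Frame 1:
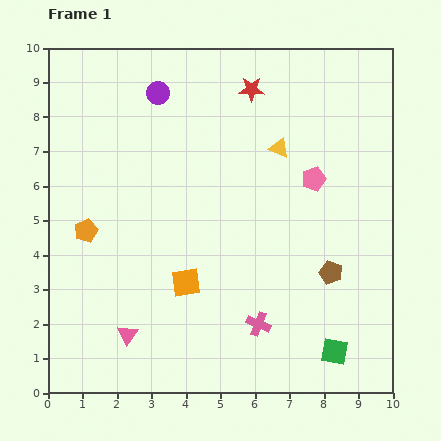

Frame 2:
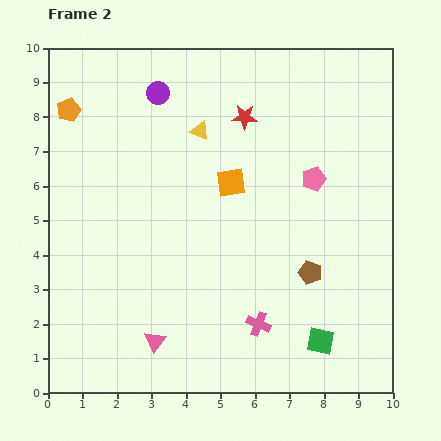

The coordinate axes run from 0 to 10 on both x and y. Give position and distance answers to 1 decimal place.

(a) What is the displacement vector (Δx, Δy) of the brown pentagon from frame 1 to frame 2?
(-0.6, 0.0)

The brown pentagon was at (8.2, 3.5) in frame 1 and (7.6, 3.5) in frame 2.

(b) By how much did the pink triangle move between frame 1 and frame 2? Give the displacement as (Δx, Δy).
(0.8, -0.2)

The pink triangle was at (2.3, 1.7) in frame 1 and (3.1, 1.5) in frame 2.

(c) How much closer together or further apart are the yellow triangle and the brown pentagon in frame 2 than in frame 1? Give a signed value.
+1.3

Distance in frame 1: 3.9. Distance in frame 2: 5.2.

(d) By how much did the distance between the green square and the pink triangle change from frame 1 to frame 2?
-1.2

Distance in frame 1: 6.0. Distance in frame 2: 4.8.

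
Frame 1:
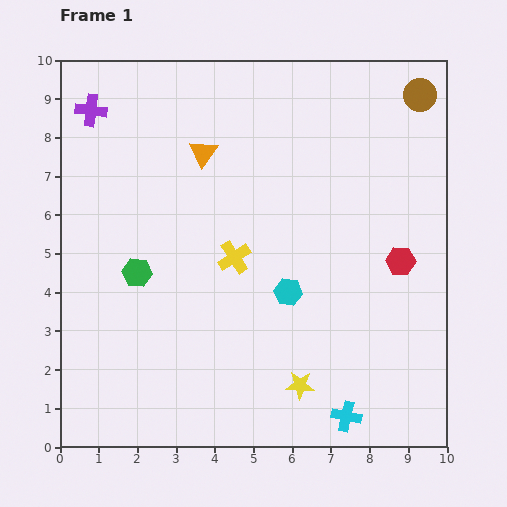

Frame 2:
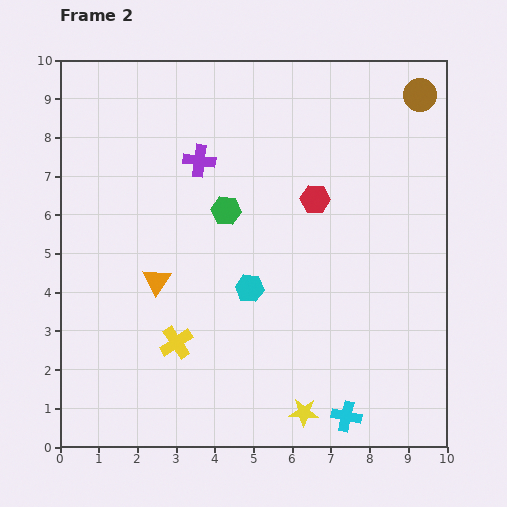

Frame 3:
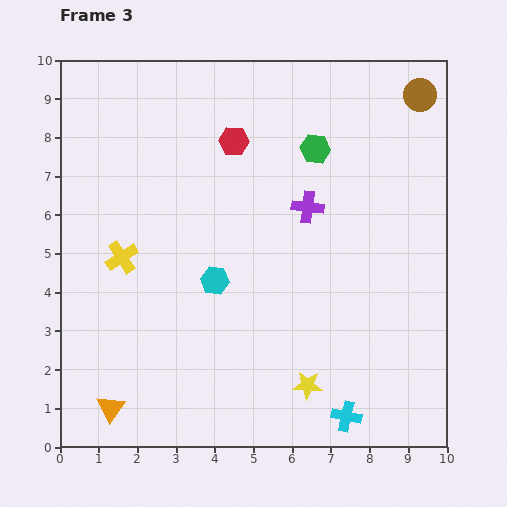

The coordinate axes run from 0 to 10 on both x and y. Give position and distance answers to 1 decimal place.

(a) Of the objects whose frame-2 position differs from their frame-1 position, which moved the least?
the yellow star

(moved 0.7)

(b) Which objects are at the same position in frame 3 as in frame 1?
the brown circle, the cyan cross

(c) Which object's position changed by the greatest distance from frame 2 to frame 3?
the orange triangle

(moved 3.5; next 3.0)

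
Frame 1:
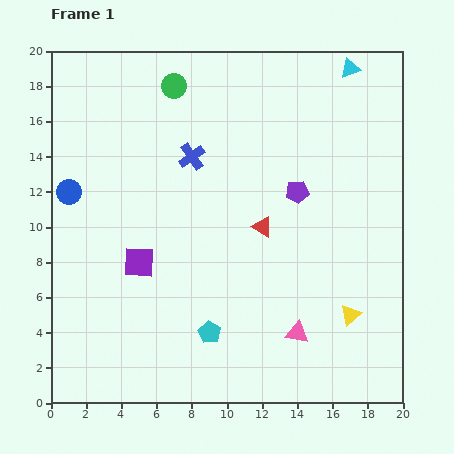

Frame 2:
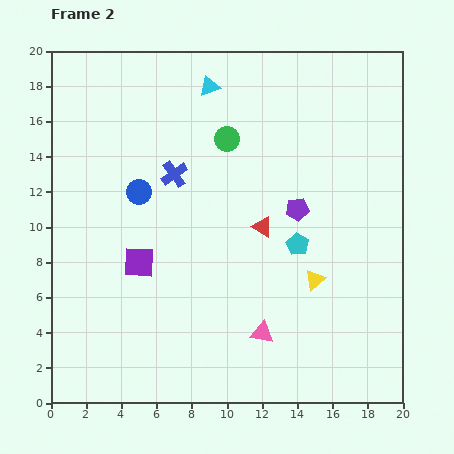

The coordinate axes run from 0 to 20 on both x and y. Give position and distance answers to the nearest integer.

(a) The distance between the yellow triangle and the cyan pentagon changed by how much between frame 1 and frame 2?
-6

Distance in frame 1: 8. Distance in frame 2: 2.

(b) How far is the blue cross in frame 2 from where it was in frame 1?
1

The blue cross moved from (8, 14) to (7, 13), a distance of √(1² + 1²) ≈ 1.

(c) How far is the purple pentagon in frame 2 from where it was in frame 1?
1

The purple pentagon moved from (14, 12) to (14, 11), a distance of √(0² + 1²) ≈ 1.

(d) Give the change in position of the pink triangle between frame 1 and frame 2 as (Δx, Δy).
(-2, 0)

The pink triangle was at (14, 4) in frame 1 and (12, 4) in frame 2.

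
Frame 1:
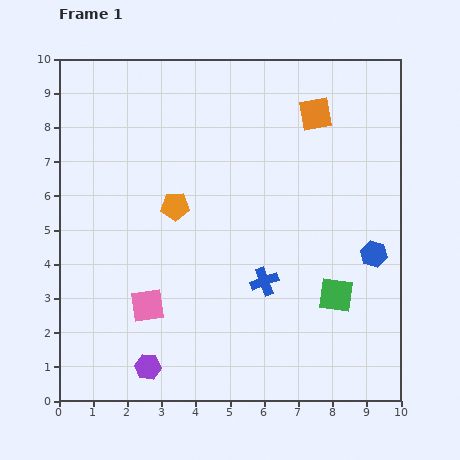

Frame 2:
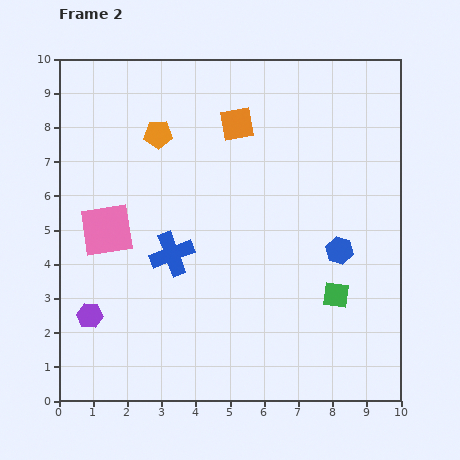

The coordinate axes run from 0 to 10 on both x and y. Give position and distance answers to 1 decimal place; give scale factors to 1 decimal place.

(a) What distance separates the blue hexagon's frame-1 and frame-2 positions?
1.0

The blue hexagon moved from (9.2, 4.3) to (8.2, 4.4), a distance of √(1.0² + 0.1²) ≈ 1.0.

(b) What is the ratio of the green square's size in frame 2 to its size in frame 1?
0.8×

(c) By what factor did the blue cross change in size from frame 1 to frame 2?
1.6×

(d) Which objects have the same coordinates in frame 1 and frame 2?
the green square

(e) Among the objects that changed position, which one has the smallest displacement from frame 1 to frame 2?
the blue hexagon

(moved 1.0)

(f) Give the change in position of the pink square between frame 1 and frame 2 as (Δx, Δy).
(-1.2, 2.2)

The pink square was at (2.6, 2.8) in frame 1 and (1.4, 5.0) in frame 2.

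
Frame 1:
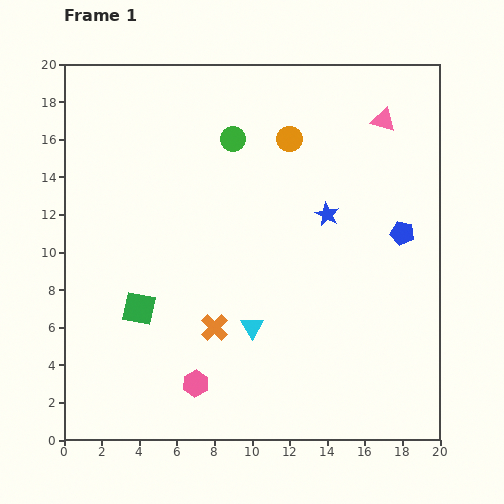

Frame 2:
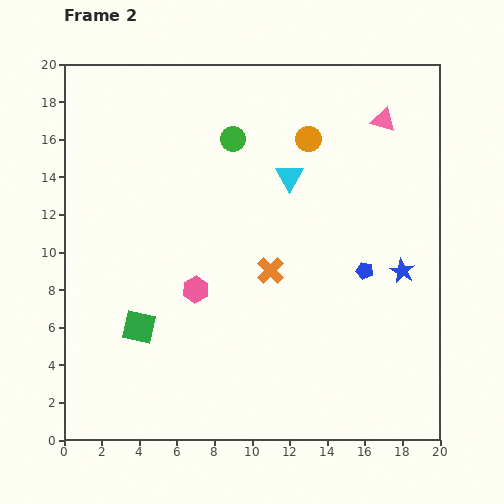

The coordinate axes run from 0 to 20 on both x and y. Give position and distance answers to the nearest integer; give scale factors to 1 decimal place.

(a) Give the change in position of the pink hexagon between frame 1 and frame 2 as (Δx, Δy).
(0, 5)

The pink hexagon was at (7, 3) in frame 1 and (7, 8) in frame 2.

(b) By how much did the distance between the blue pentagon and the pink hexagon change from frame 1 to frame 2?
-5

Distance in frame 1: 14. Distance in frame 2: 9.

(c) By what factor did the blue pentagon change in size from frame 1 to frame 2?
0.7×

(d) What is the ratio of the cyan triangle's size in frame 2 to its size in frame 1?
1.3×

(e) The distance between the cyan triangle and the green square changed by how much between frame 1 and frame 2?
+5

Distance in frame 1: 6. Distance in frame 2: 11.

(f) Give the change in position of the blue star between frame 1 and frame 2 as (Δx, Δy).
(4, -3)

The blue star was at (14, 12) in frame 1 and (18, 9) in frame 2.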